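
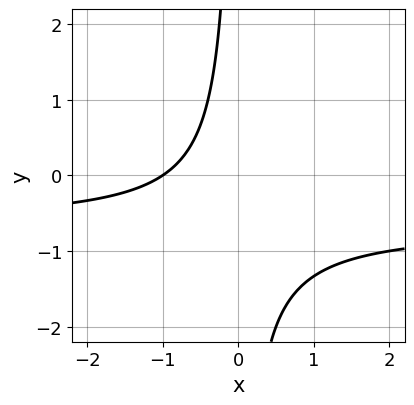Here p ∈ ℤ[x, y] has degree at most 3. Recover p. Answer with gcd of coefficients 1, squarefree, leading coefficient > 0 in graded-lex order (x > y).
First, degree: no degree-1 curve has this shape, so deg p = 2.
Next, reading off the gridlines: one x-axis crossing is at x = -1; no y-intercept at any integer in the box.
Finally, putting this together gives p.

3*x*y + 2*x + 2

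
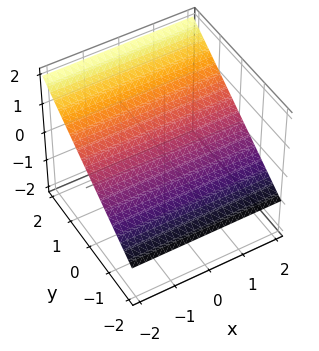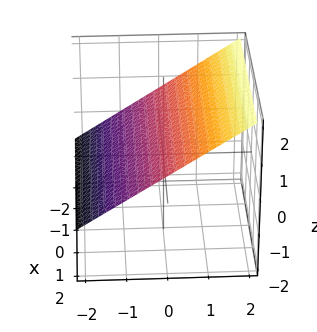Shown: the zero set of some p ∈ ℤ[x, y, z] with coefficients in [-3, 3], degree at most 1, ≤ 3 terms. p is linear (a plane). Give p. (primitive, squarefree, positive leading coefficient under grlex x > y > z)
(a) Degree: every cross-section is a straight line — this is a plane, so deg p = 1.
(b) Observable constraints: it crosses the y-axis at the gridline y = -1; the surface avoids every integer x-axis point in the box.
(c) Assembling these constraints gives the stated polynomial.

2*y - 3*z + 2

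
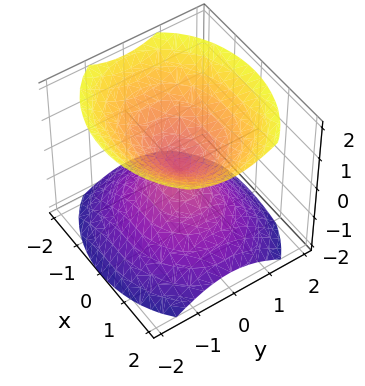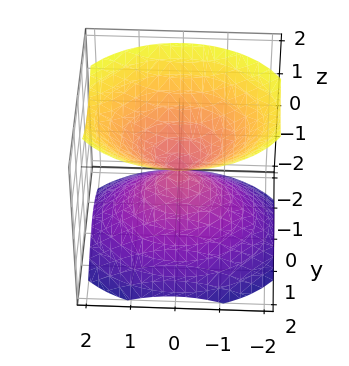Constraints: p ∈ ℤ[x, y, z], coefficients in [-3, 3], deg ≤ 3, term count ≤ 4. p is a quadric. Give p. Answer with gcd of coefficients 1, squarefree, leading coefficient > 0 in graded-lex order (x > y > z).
2*x^2 + 3*y^2 - 3*z^2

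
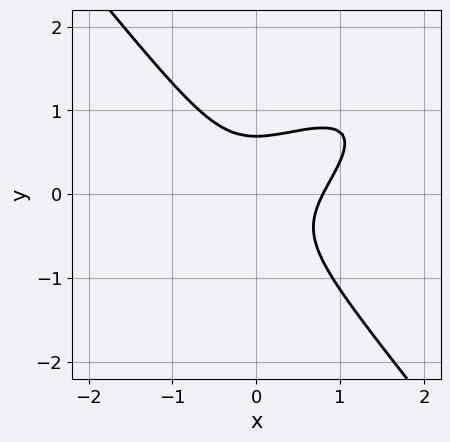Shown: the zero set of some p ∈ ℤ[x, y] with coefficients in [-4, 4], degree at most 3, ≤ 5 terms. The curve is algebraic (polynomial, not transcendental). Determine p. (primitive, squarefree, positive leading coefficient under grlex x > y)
2*x^3 - 3*x^2*y + 3*y^3 - 1

The degree is 3 — a generic line meets the curve in up to 3 points.
Solving for integer coefficients yields p as stated.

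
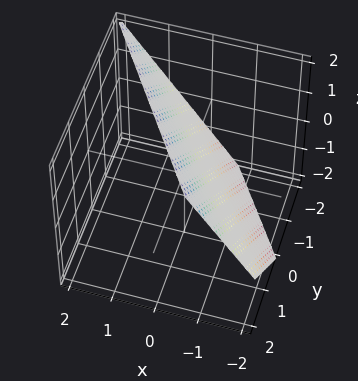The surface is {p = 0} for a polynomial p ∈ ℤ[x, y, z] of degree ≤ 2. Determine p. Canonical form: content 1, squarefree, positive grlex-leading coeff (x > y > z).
3*x + 2*y - 2*z + 2

1. Degree: every cross-section is a straight line — this is a plane, so deg p = 1.
2. From the visible intercepts: one z-axis crossing is at z = 1; it meets the y-axis at y = -1 (among the integer gridlines).
3. Assembling these constraints gives the stated polynomial.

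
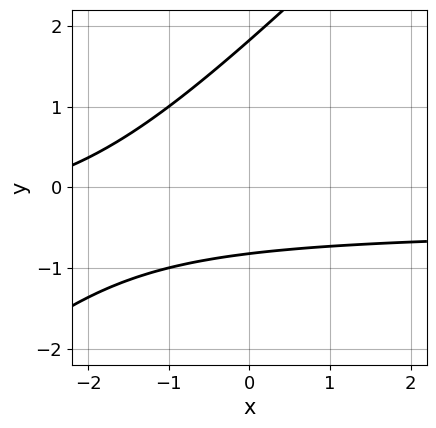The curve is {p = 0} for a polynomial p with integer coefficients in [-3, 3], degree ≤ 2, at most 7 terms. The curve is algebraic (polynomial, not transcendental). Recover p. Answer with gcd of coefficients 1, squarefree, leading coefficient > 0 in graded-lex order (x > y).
1. deg p = 2. A generic line meets the curve in up to 2 points.
2. From the visible intercepts: no x-intercept at any integer in the box.
3. Fitting integer coefficients to these (and the overall shape) gives p.

2*x*y - 2*y^2 + x + 2*y + 3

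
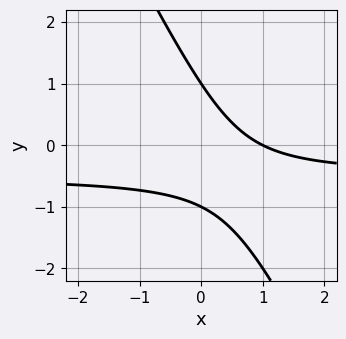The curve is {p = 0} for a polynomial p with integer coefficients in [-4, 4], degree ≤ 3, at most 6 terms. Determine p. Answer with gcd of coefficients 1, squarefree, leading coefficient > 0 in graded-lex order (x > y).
2*x*y + y^2 + x - 1

First, degree: a generic line meets the curve in up to 2 points, so deg p = 2.
Then, from the visible intercepts: among the integer gridlines, it crosses the y-axis at y ∈ {-1, 1}; one x-axis crossing is at x = 1.
Finally, fitting integer coefficients to these (and the overall shape) gives p.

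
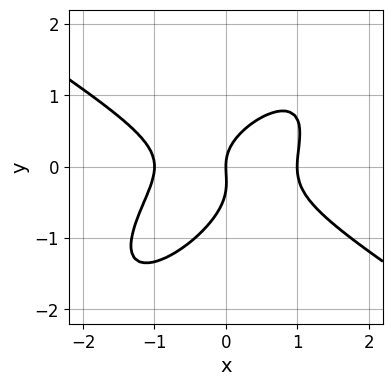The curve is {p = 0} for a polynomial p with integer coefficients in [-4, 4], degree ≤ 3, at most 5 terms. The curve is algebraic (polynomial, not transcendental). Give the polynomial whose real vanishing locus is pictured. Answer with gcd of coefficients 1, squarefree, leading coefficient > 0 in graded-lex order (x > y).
2*x^3 - 3*x*y^2 + 3*y^3 + y^2 - 2*x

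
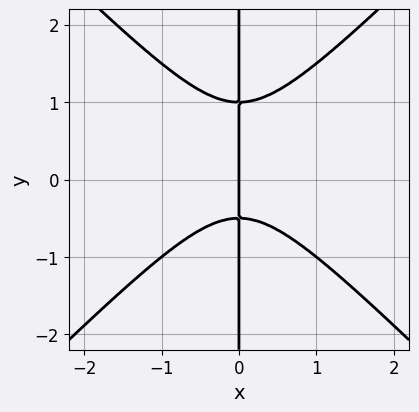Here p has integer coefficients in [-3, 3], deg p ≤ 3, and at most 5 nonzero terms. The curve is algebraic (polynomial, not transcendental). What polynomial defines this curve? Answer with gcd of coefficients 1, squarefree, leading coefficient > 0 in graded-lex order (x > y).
1. The degree is 3 — the shape is more complex than any degree-2 curve.
2. Checking where it meets the axes: it crosses the x-axis at the gridline x = 0; every point of the y-axis in the box is on the curve.
3. Putting this together gives p.

2*x^3 - 2*x*y^2 + x*y + x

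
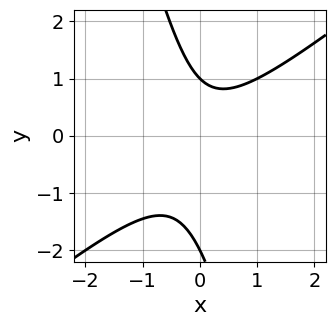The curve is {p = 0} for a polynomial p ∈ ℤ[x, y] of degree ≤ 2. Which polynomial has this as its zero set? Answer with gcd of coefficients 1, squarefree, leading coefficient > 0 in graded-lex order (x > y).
3*x^2 - 3*x*y - y^2 - y + 2

The degree is 2 — a generic line meets the curve in up to 2 points.
From the visible intercepts: the y-axis gridline crossings are at y ∈ {-2, 1}; the curve avoids every integer x-axis point in the box.
These observations pin down the coefficients.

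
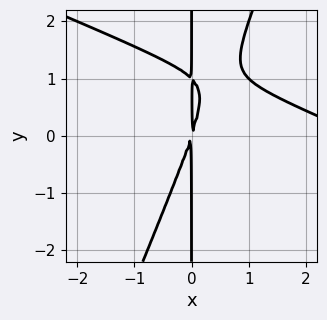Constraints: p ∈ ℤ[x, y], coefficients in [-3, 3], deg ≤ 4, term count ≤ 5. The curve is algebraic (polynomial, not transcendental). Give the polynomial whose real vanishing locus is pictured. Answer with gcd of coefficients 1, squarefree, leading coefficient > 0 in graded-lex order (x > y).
x^3 + 2*x^2*y - x*y^2 - 3*x^2 + x*y

1. Degree: a generic line meets the curve in up to 3 points, so deg p = 3.
2. From the axis intercepts and sections: the visible y-axis segment lies entirely on the curve.
3. Together with the visible shape, these determine p as stated.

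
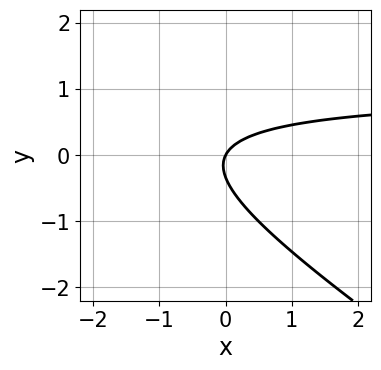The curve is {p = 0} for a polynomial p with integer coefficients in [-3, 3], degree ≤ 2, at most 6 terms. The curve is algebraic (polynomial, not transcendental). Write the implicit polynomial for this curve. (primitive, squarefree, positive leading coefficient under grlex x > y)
2*x*y + 3*y^2 - 2*x + y

Degree: a generic line meets the curve in up to 2 points, so deg p = 2.
Reading off the gridlines: it crosses the y-axis at the gridline y = 0; it crosses the x-axis at the gridline x = 0.
Solving for integer coefficients yields p as stated.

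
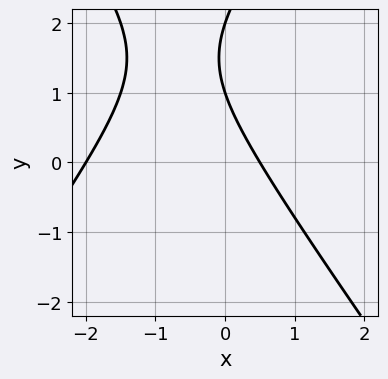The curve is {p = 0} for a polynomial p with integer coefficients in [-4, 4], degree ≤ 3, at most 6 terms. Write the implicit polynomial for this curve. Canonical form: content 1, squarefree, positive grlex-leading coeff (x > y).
2*x^2 - y^2 + 3*x + 3*y - 2

1. The degree is 2 — a generic line meets the curve in up to 2 points.
2. Reading off the gridlines: among the integer gridlines, it crosses the y-axis at y ∈ {1, 2}; one x-axis crossing is at x = -2.
3. These observations pin down the coefficients.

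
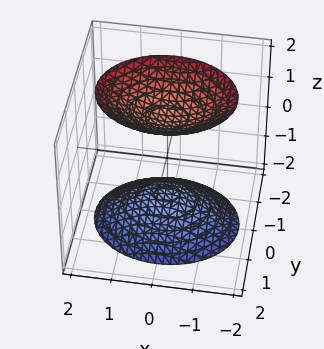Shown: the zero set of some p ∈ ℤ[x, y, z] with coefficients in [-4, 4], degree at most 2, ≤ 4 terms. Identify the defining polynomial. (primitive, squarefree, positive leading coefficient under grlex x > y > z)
2*x^2 + 3*y^2 - 2*z^2 + 3

The picture has 2 separate pieces. Treating them together as one polynomial.
The degree is 2 — two separate bowl-shaped sheets opening away from each other; a quadric.
Symmetries: mirror symmetry z ↦ −z ⇒ only even powers of z; mirror symmetry y ↦ −y ⇒ only even powers of y; the x ↦ −x reflection is a symmetry, so x appears only in even powers.
From the visible intercepts: it misses every integer gridline on the y-axis; no x-intercept at any integer in the box.
Fitting integer coefficients to these (and the overall shape) gives p.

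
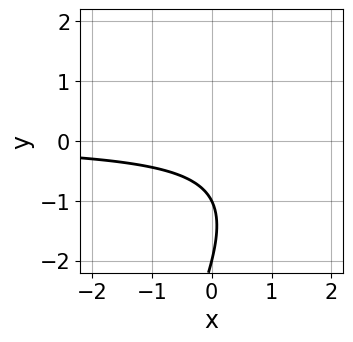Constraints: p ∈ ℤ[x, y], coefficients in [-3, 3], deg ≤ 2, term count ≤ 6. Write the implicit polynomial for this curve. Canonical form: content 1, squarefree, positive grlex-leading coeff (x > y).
2*x*y - y^2 - 3*y - 2

Degree: a generic line meets the curve in up to 2 points, so deg p = 2.
From the axis intercepts and sections: the curve avoids every integer x-axis point in the box; the y-axis gridline crossings are at y ∈ {-2, -1}.
Matching integer coefficients to the picture gives p.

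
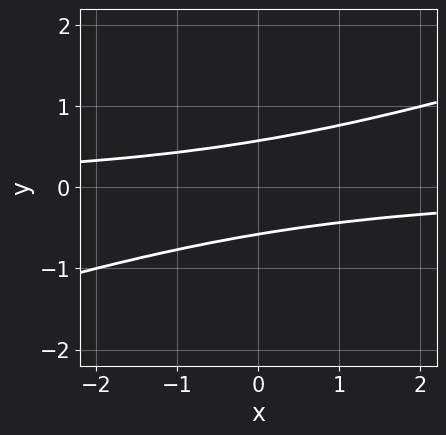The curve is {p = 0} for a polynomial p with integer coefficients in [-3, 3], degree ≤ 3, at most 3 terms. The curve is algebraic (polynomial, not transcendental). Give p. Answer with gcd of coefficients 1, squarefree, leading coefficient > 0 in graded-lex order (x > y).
1. deg p = 2. The shape is more complex than any degree-1 curve.
2. Reading off the gridlines: it misses every integer gridline on the x-axis.
3. Assembling these constraints gives the stated polynomial.

x*y - 3*y^2 + 1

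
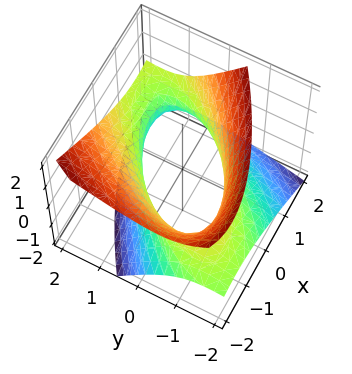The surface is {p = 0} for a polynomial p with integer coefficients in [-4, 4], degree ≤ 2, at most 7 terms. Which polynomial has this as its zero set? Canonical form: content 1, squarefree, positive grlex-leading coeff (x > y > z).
2*x^2 - 3*x*y + 2*y^2 - 3*y*z - 3*z^2 - 3

1. deg p = 2. A generic line meets the surface in up to 2 points.
2. From the visible intercepts: the surface avoids every integer z-axis point in the box.
3. Together with the visible shape, these determine p as stated.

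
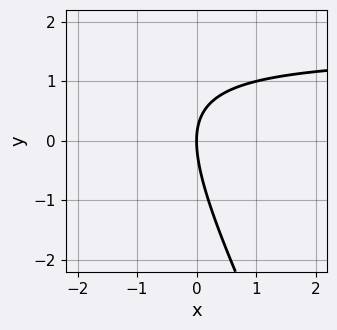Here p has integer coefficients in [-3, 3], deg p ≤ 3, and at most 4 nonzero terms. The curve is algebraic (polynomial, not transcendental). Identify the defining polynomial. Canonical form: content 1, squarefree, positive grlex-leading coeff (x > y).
2*x*y + y^2 - 3*x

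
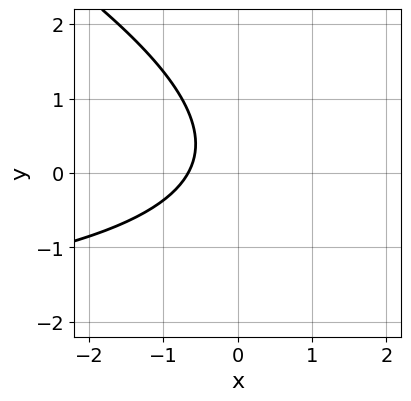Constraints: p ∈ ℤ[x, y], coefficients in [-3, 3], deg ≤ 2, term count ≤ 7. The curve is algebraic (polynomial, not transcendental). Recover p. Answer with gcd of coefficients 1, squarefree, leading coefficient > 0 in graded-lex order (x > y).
x*y + 2*y^2 + 3*x - y + 2

First, the degree is 2 — no degree-1 curve has this shape.
Then, reading off the gridlines: the curve avoids every integer y-axis point in the box.
Finally, together with the visible shape, these determine p as stated.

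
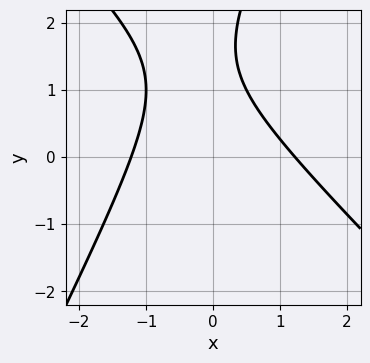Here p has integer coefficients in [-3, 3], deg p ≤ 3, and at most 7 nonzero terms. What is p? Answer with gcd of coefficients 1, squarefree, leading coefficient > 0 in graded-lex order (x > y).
2*x^2 + x*y - y^2 + 3*y - 3

(a) Degree: the shape is more complex than any degree-1 curve, so deg p = 2.
(b) Observable constraints: no y-intercept at any integer in the box.
(c) Assembling these constraints gives the stated polynomial.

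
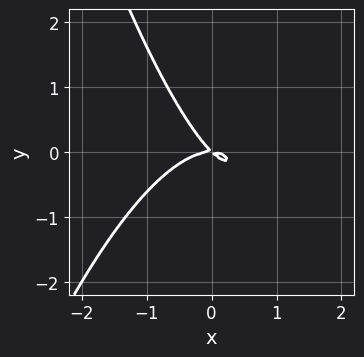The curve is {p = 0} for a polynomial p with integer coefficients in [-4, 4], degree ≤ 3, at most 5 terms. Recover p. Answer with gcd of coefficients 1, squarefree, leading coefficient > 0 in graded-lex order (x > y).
deg p = 3.
From the visible intercepts: it meets the x-axis at x = 0 (among the integer gridlines); it crosses the y-axis at the gridline y = 0.
Matching integer coefficients to the picture gives p.

x^3 + x*y + y^2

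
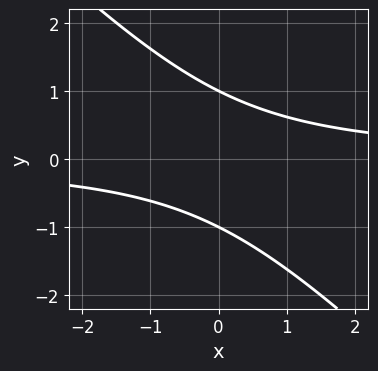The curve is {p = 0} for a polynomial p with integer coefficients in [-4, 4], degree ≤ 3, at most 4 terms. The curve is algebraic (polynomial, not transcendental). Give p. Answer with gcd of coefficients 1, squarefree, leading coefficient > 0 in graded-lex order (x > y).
First, deg p = 2. The shape is more complex than any degree-1 curve.
Then, from the axis intercepts and sections: among the integer gridlines, it crosses the y-axis at y ∈ {-1, 1}; it misses every integer gridline on the x-axis.
Finally, together with the visible shape, these determine p as stated.

x*y + y^2 - 1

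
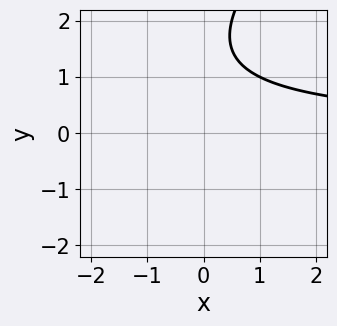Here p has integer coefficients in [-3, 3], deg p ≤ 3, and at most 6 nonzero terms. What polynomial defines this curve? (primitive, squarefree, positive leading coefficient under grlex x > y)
x*y - y^2 + 3*y - 3

First, degree: no degree-1 curve has this shape, so deg p = 2.
Next, against the integer gridlines: no y-intercept at any integer in the box; the curve avoids every integer x-axis point in the box.
Finally, matching integer coefficients to the picture gives p.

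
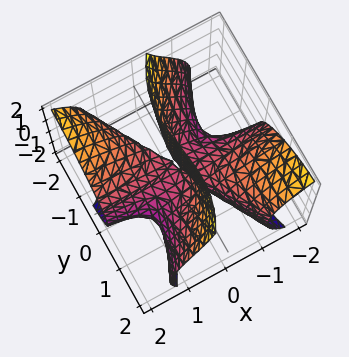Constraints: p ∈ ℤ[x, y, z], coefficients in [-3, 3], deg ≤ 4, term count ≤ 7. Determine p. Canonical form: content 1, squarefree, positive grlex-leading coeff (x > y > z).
3*x^2*y + 2*x*z^2 - y^3 + 3*x*z + y*z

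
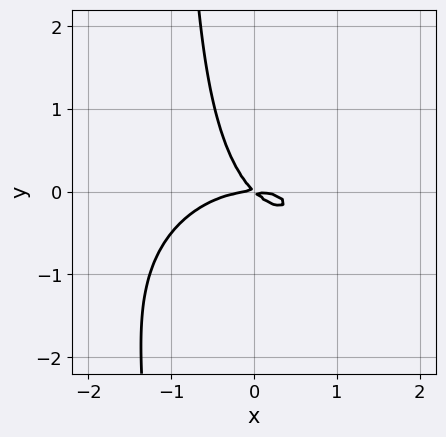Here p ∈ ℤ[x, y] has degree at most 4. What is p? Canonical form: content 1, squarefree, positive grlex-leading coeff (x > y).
deg p = 3. A generic line meets the curve in up to 3 points.
Checking where it meets the axes: it crosses the y-axis at the gridline y = 0; one x-axis crossing is at x = 0.
Putting this together gives p.

x^3 + 2*x*y^2 + 2*x*y + 2*y^2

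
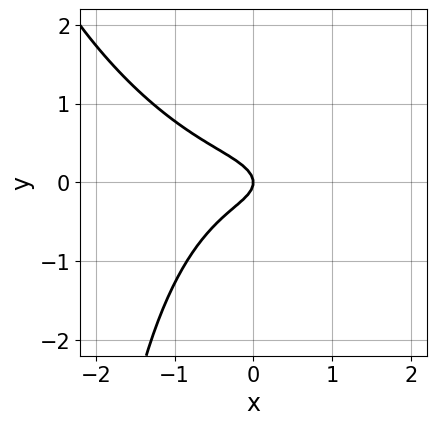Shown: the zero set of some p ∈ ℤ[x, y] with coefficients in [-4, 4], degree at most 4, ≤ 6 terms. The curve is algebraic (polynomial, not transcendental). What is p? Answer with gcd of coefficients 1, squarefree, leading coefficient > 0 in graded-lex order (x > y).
x^3 + x^2*y + x*y^2 + 3*y^2 + x

First, the degree is 3 — no degree-2 curve has this shape.
Next, observable constraints: it crosses the x-axis at the gridline x = 0; it crosses the y-axis at the gridline y = 0.
Finally, together with the visible shape, these determine p as stated.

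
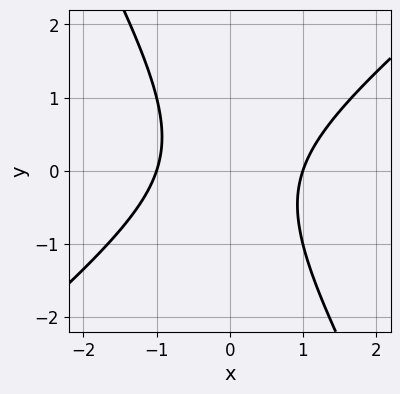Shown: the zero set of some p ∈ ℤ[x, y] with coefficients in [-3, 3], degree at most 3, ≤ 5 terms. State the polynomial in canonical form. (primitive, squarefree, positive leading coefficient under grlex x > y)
3*x^2 - 2*x*y - 2*y^2 - 3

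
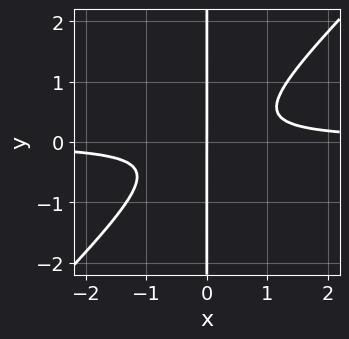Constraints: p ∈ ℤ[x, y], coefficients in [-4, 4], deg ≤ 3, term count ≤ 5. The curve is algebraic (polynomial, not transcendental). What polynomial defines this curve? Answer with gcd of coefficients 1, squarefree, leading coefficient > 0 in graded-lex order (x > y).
3*x^2*y - 3*x*y^2 - x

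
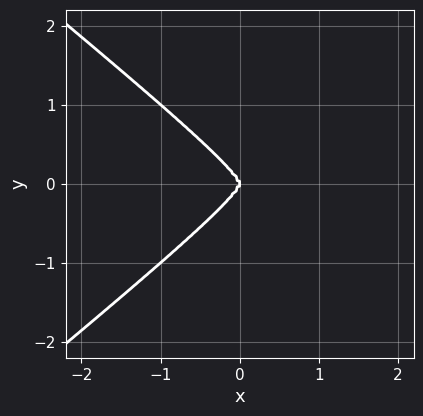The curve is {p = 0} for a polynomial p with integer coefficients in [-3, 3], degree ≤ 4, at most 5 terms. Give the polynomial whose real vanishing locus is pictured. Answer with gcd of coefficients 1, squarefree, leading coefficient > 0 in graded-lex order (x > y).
2*x^2*y^2 - 3*y^4 - x^3

First, the degree is 4 — no degree-3 curve has this shape.
Next, symmetries: the y ↦ −y reflection is a symmetry, so y appears only in even powers.
Next, from the axis intercepts and sections: it meets the x-axis at x = 0 (among the integer gridlines); it crosses the y-axis at the gridline y = 0.
Finally, putting this together gives p.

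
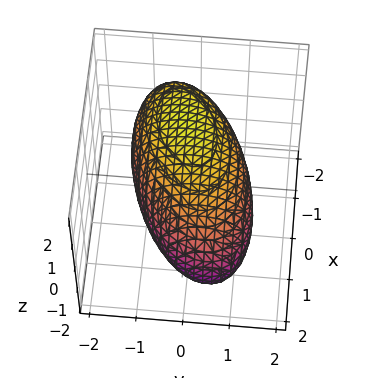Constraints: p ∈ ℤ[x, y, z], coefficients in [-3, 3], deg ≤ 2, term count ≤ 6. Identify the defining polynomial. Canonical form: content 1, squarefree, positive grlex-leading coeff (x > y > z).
x^2 - x*y + x*z + 2*y^2 + 2*z^2 - 3

First, the degree is 2 — no degree-1 surface has this shape.
Finally, putting this together gives p.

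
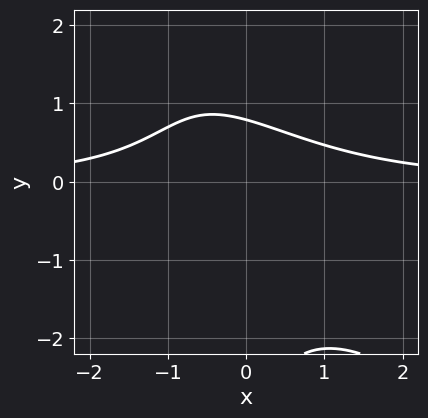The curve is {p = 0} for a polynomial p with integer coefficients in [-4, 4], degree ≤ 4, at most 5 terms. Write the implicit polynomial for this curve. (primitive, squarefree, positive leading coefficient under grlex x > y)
(a) deg p = 3. No degree-2 curve has this shape.
(b) Observable constraints: it misses every integer gridline on the x-axis.
(c) Solving for integer coefficients yields p as stated.

2*x^2*y + 2*x*y^2 + y^2 + 3*y - 3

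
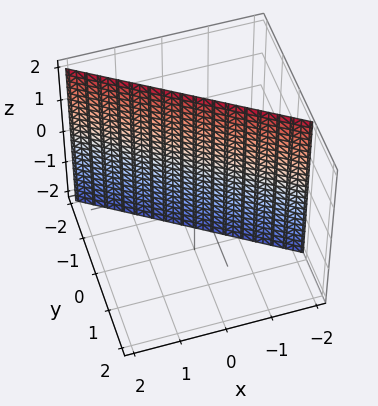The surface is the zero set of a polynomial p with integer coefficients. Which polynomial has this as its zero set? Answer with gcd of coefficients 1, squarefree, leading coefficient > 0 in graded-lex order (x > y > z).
2*x + 3*y + 2

(a) Degree: the surface is flat (a plane), so deg p = 1.
(b) Checking where it meets the axes: it meets the x-axis at x = -1 (among the integer gridlines); the surface avoids every integer z-axis point in the box.
(c) Fitting integer coefficients to these (and the overall shape) gives p.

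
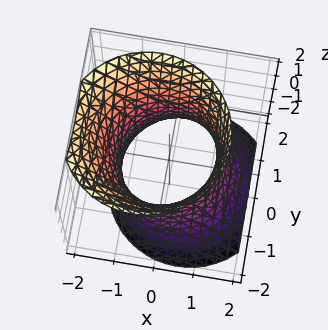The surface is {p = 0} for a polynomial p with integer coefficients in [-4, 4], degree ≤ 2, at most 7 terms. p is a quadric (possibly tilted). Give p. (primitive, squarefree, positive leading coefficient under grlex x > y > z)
2*x^2 + x*z + 2*y^2 - z^2 - 3

First, degree: no degree-1 surface has this shape, so deg p = 2.
Next, observable constraints: it misses every integer gridline on the z-axis.
Finally, matching integer coefficients to the picture gives p.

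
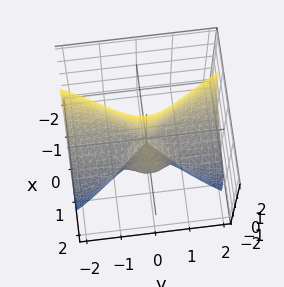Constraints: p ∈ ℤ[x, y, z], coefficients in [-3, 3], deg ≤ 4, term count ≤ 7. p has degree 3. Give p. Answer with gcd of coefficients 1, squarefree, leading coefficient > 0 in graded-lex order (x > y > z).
3*x^3 + 2*x*y^2 + 3*x*z^2 + 3*y^2*z - 3*x^2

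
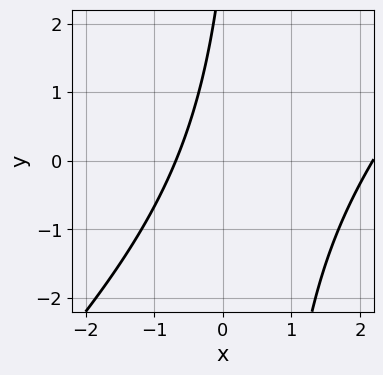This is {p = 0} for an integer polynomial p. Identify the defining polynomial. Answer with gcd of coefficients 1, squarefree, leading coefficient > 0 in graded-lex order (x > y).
First, the degree is 2 — the shape is more complex than any degree-1 curve.
Then, reading off the gridlines: no y-intercept at any integer in the box.
Finally, putting this together gives p.

2*x^2 - 2*x*y - 3*x + y - 3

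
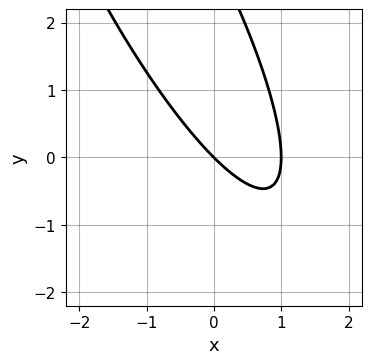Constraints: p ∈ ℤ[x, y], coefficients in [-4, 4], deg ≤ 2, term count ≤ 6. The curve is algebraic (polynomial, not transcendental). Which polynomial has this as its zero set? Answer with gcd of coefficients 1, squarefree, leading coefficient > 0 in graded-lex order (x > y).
First, degree: the shape is more complex than any degree-1 curve, so deg p = 2.
Then, from the axis intercepts and sections: it meets the y-axis at y = 0 (among the integer gridlines); the x-axis gridline crossings are at x ∈ {0, 1}.
Finally, fitting integer coefficients to these (and the overall shape) gives p.

3*x^2 + 3*x*y + y^2 - 3*x - 3*y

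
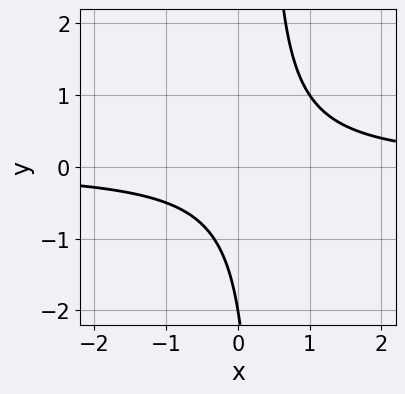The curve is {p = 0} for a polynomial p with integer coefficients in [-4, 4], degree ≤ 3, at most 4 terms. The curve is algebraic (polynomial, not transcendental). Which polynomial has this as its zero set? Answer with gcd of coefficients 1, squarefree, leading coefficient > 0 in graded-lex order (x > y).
(a) deg p = 2. No degree-1 curve has this shape.
(b) Against the integer gridlines: one y-axis crossing is at y = -2; no x-intercept at any integer in the box.
(c) Putting this together gives p.

3*x*y - y - 2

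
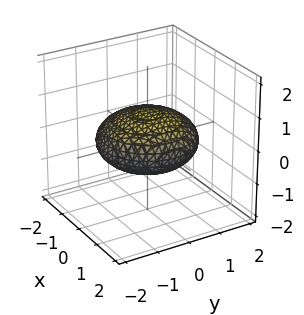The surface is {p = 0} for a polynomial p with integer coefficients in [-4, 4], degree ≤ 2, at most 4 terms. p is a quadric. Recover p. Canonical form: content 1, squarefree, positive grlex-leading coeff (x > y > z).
(a) Degree: bounded and convex; a quadric, so deg p = 2.
(b) Symmetries: it's symmetric under z → −z, forcing even powers of z; the surface is invariant under rotation about z: p = q(x² + y², z).
(c) From the axis intercepts and sections: a circular section at z = 0 has radius between 1 and 2.
(d) These observations pin down the coefficients.

x^2 + y^2 + 3*z^2 - 2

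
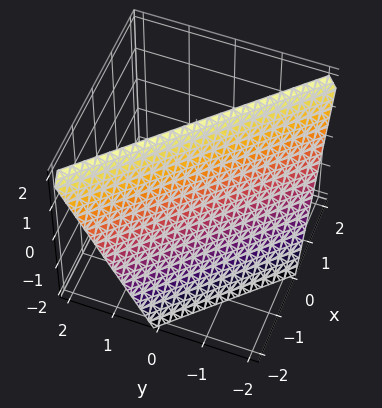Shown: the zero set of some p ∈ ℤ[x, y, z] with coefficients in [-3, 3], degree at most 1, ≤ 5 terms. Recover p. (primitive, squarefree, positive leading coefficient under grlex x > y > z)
First, the degree is 1 — the surface is flat (a plane).
Next, reading off the gridlines: it meets the x-axis at x = -1 (among the integer gridlines); it crosses the y-axis at the gridline y = -1; one z-axis crossing is at z = 2.
Finally, these observations pin down the coefficients.

2*x + 2*y - z + 2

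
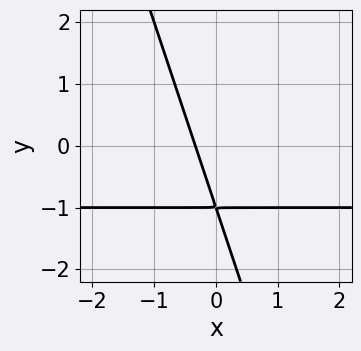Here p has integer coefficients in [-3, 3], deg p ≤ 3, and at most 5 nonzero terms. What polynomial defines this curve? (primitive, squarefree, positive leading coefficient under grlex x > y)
3*x*y + y^2 + 3*x + 2*y + 1

First, the degree is 2 — the shape is more complex than any degree-1 curve.
Finally, putting this together gives p.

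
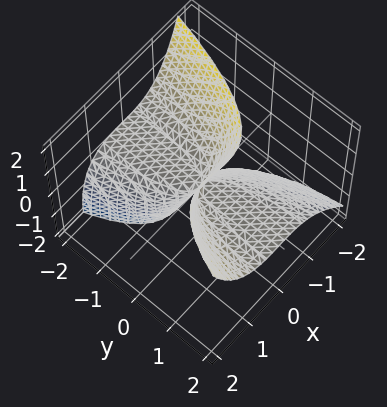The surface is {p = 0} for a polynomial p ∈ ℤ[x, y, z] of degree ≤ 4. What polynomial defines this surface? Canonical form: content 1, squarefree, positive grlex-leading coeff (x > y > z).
1. Degree: no degree-2 surface has this shape, so deg p = 3.
2. From the axis intercepts and sections: the visible y-axis segment lies entirely on the surface; it meets the z-axis at z = 0 (among the integer gridlines); it meets the x-axis at x = 0 (among the integer gridlines).
3. The integer polynomial consistent with all of this is the stated p.

2*x^3 - x^2*z - 3*y*z + z^2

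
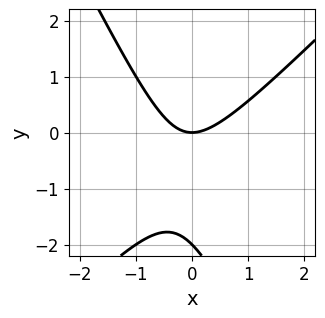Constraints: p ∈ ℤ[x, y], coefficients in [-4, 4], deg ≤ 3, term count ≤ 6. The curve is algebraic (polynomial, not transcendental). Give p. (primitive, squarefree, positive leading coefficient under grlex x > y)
2*x^2 - x*y - y^2 - 2*y

First, the degree is 2 — a generic line meets the curve in up to 2 points.
Then, from the visible intercepts: the y-axis gridline crossings are at y ∈ {-2, 0}; it meets the x-axis at x = 0 (among the integer gridlines).
Finally, solving for integer coefficients yields p as stated.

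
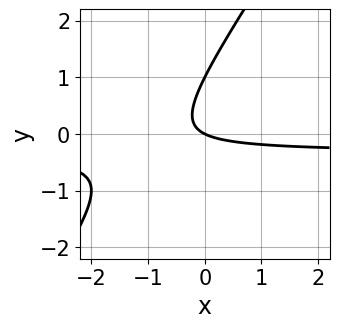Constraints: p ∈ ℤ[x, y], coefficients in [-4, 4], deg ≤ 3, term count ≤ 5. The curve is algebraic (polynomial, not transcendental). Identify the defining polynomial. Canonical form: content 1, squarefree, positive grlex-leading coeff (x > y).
3*x*y - 2*y^2 + x + 2*y

First, degree: the shape is more complex than any degree-1 curve, so deg p = 2.
Next, reading off the gridlines: among the integer gridlines, it crosses the y-axis at y ∈ {0, 1}; one x-axis crossing is at x = 0.
Finally, assembling these constraints gives the stated polynomial.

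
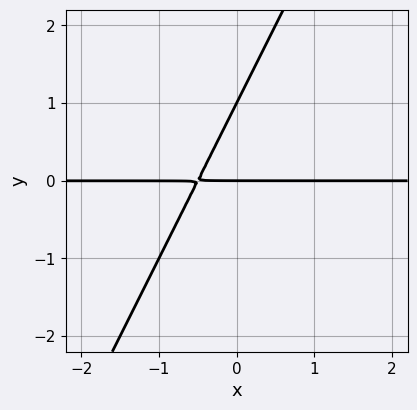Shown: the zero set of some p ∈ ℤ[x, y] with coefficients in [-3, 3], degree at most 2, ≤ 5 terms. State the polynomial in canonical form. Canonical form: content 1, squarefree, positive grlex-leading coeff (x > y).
2*x*y - y^2 + y

(a) The degree is 2 — the shape is more complex than any degree-1 curve.
(b) Checking where it meets the axes: the y-axis gridline crossings are at y ∈ {0, 1}; every point of the x-axis in the box is on the curve.
(c) Assembling these constraints gives the stated polynomial.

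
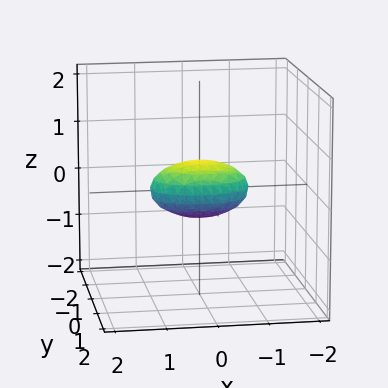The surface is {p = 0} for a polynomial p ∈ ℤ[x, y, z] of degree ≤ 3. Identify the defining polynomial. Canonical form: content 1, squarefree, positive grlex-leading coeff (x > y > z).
x^2 + 2*y^2 + 3*z^2 - 1

1. The degree is 2 — bounded and convex; a quadric.
2. Symmetries: mirror symmetry z ↦ −z ⇒ only even powers of z; the y ↦ −y reflection is a symmetry, so y appears only in even powers; it's symmetric under x → −x, forcing even powers of x.
3. Against the integer gridlines: the x-axis gridline crossings are at x ∈ {-1, 1}.
4. Matching integer coefficients to the picture gives p.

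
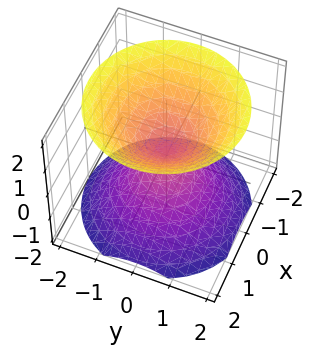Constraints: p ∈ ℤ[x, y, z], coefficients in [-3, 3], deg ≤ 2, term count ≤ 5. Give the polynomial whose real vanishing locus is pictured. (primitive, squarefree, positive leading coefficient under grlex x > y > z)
x^2 + y^2 - z^2

First, the picture has 2 separate pieces. They look like related sheets of one shape, so recover p as a whole.
Then, deg p = 2. A double cone through the origin; a quadric.
Next, symmetries: it's symmetric under z → −z, forcing even powers of z; rotational symmetry about the z-axis ⇒ p depends on x, y only through x² + y².
Then, against the integer gridlines: it meets the z-axis at z = 0 (among the integer gridlines); one x-axis crossing is at x = 0; a circular section at z = -1 has radius exactly 1; it meets the y-axis at y = 0 (among the integer gridlines).
Finally, solving for integer coefficients yields p as stated.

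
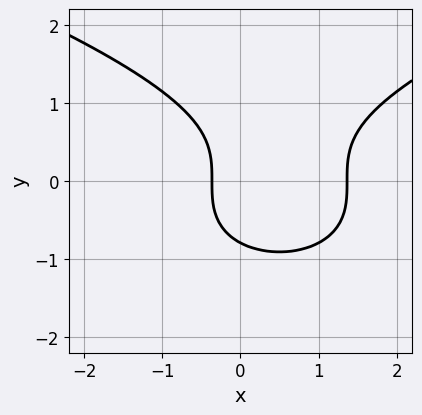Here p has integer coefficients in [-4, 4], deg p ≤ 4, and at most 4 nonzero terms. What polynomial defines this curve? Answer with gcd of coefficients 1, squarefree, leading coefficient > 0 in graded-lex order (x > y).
2*y^3 - 2*x^2 + 2*x + 1

The degree is 3 — no degree-2 curve has this shape.
Matching integer coefficients to the picture gives p.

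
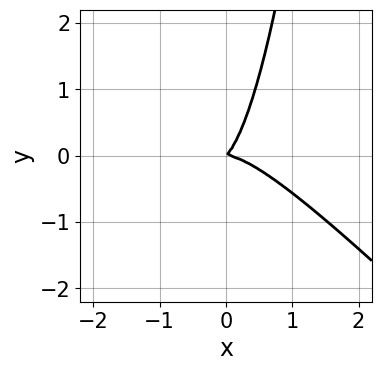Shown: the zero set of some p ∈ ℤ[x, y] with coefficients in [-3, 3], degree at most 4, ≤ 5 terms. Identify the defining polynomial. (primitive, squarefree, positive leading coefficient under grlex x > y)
2*x^3 + 2*x^2*y + x*y - y^2

First, the degree is 3 — the shape is more complex than any degree-2 curve.
Next, checking where it meets the axes: one y-axis crossing is at y = 0; it crosses the x-axis at the gridline x = 0.
Finally, putting this together gives p.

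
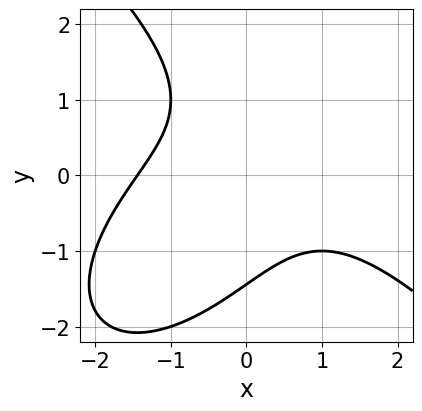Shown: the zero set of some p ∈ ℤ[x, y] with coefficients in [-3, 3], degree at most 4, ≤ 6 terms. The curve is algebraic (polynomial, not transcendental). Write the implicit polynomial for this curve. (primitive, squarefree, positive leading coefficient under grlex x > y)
1. The degree is 3 — no degree-2 curve has this shape.
2. The integer polynomial consistent with all of this is the stated p.

x^3 + y^3 + 3*x*y + 3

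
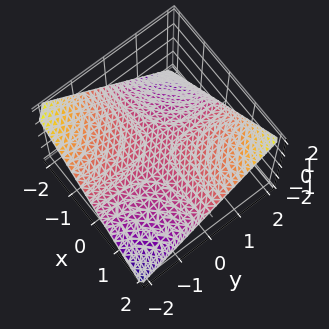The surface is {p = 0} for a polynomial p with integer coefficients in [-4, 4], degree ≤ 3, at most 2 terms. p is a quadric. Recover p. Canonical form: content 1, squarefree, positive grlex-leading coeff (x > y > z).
x*y - 2*z

First, deg p = 2.
Then, reading off the gridlines: it crosses the z-axis at the gridline z = 0; every point of the x-axis in the box is on the surface; every point of the y-axis in the box is on the surface.
Finally, these observations pin down the coefficients.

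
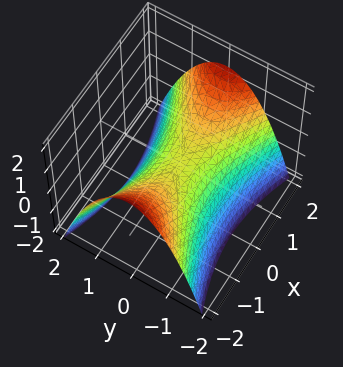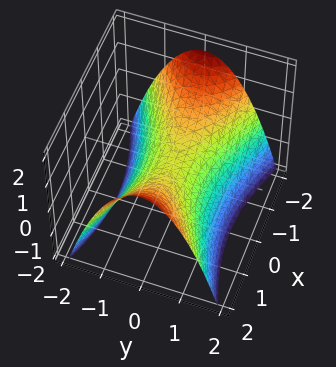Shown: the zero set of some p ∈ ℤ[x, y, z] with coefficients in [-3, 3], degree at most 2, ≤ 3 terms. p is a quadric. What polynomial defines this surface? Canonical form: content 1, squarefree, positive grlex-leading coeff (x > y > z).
1. The degree is 2 — a hyperbolic paraboloid; a quadric.
2. Symmetries: mirror symmetry x ↦ −x ⇒ only even powers of x; it's symmetric under y → −y, forcing even powers of y.
3. From the axis intercepts and sections: it crosses the x-axis at the gridline x = 0; it meets the y-axis at y = 0 (among the integer gridlines); it crosses the z-axis at the gridline z = 0.
4. The integer polynomial consistent with all of this is the stated p.

x^2 - 3*y^2 - 3*z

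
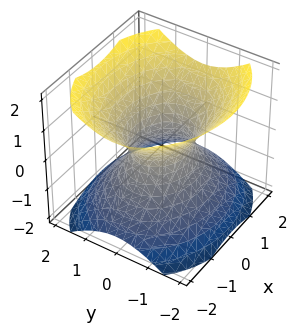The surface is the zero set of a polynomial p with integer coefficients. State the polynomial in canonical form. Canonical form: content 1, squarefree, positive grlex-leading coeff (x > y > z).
1. Degree: one connected sheet with a waist; a quadric, so deg p = 2.
2. Symmetries: it's symmetric under x → −x, forcing even powers of x; it's symmetric under z → −z, forcing even powers of z; it's symmetric under y → −y, forcing even powers of y.
3. From the visible intercepts: it misses every integer gridline on the z-axis; the x-axis gridline crossings are at x ∈ {-1, 1}.
4. These observations pin down the coefficients.

2*x^2 + 3*y^2 - 3*z^2 - 2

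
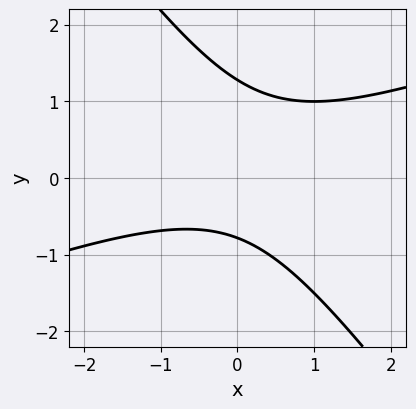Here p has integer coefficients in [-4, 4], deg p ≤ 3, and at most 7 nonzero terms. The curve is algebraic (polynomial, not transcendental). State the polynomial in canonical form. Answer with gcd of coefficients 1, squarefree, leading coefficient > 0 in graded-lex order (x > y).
1. The degree is 2 — no degree-1 curve has this shape.
2. Reading off the gridlines: no x-intercept at any integer in the box.
3. Assembling these constraints gives the stated polynomial.

x^2 - 2*x*y - 2*y^2 + y + 2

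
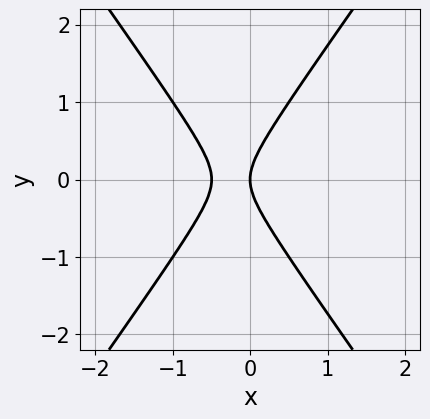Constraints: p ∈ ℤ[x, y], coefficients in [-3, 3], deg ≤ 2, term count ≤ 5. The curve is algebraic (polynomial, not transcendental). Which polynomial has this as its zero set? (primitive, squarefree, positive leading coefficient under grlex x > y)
2*x^2 - y^2 + x

The degree is 2 — a generic line meets the curve in up to 2 points.
Symmetries: the y ↦ −y reflection is a symmetry, so y appears only in even powers.
Observable constraints: one y-axis crossing is at y = 0; one x-axis crossing is at x = 0.
These observations pin down the coefficients.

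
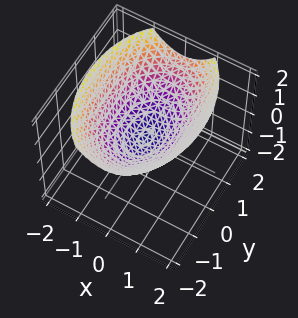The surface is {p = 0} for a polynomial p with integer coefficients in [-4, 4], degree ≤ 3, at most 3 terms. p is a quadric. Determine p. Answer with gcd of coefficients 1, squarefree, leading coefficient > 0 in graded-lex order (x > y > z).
2*x^2 + y^2 - 3*z

(a) The degree is 2 — a paraboloid; a quadric.
(b) Symmetries: it's symmetric under x → −x, forcing even powers of x; mirror symmetry y ↦ −y ⇒ only even powers of y.
(c) Observable constraints: one y-axis crossing is at y = 0; it crosses the z-axis at the gridline z = 0.
(d) Putting this together gives p.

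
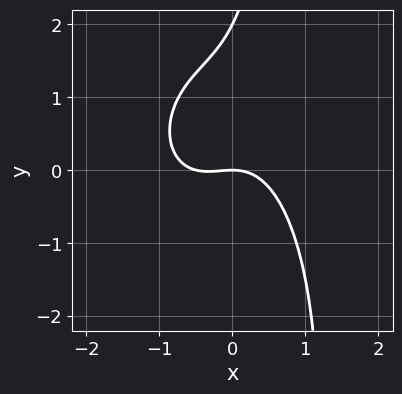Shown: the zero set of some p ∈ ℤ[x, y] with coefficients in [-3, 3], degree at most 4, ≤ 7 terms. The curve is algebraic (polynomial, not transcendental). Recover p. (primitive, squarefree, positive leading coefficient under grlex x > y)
First, degree: no degree-2 curve has this shape, so deg p = 3.
Then, observable constraints: one x-axis crossing is at x = 0; among the integer gridlines, it crosses the y-axis at y ∈ {0, 2}.
Finally, the integer polynomial consistent with all of this is the stated p.

2*x^3 + x*y^2 + x^2 - y^2 + 2*y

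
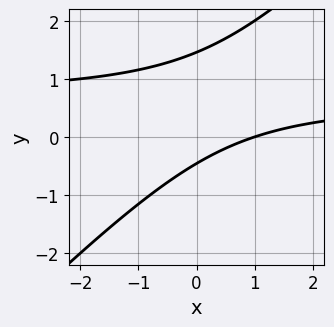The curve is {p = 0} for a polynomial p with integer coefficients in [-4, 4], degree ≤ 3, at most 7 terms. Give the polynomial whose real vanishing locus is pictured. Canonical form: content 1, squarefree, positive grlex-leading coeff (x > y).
3*x*y - 3*y^2 - 2*x + 3*y + 2

First, the degree is 2 — a generic line meets the curve in up to 2 points.
Next, observable constraints: it meets the x-axis at x = 1 (among the integer gridlines).
Finally, these observations pin down the coefficients.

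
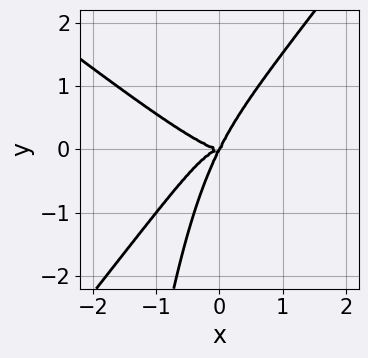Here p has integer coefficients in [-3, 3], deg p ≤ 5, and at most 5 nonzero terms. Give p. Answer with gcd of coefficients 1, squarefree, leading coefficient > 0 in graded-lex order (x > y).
2*x^4 + x^3*y - 2*x^2*y^2 + 2*x*y^2 - y^3

First, degree: the shape is more complex than any degree-3 curve, so deg p = 4.
Next, against the integer gridlines: one y-axis crossing is at y = 0; one x-axis crossing is at x = 0.
Finally, the integer polynomial consistent with all of this is the stated p.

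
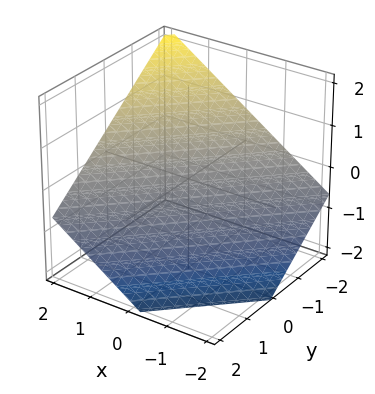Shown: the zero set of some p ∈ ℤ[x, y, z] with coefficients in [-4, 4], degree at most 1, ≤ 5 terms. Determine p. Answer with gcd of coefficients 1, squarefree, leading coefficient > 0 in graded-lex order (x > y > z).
2*x - 2*y - 3*z - 2

(a) deg p = 1. Every cross-section is a straight line — this is a plane.
(b) From the axis intercepts and sections: one x-axis crossing is at x = 1; one y-axis crossing is at y = -1.
(c) Together with the visible shape, these determine p as stated.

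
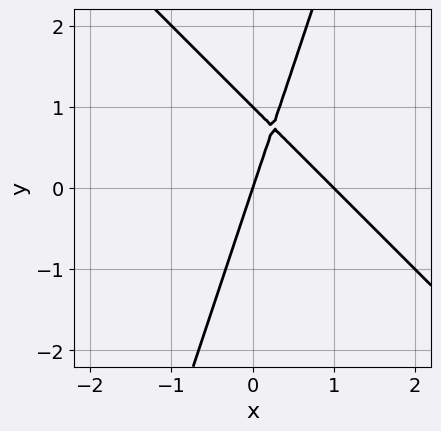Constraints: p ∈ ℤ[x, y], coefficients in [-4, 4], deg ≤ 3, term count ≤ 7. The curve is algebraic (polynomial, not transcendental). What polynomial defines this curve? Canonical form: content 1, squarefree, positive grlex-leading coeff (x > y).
3*x^2 + 2*x*y - y^2 - 3*x + y

(a) The degree is 2 — a generic line meets the curve in up to 2 points.
(b) Checking where it meets the axes: the y-axis gridline crossings are at y ∈ {0, 1}; the x-axis gridline crossings are at x ∈ {0, 1}.
(c) Together with the visible shape, these determine p as stated.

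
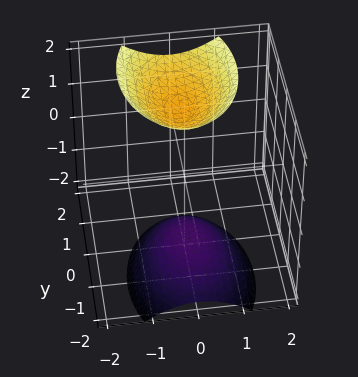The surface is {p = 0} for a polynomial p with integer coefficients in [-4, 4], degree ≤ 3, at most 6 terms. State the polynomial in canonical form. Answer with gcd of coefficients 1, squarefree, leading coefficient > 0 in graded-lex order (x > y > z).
2*x^2 + y^2 - y*z - z^2 + 2

1. The picture has 2 separate pieces.
2. Degree: a generic line meets the surface in up to 2 points, so deg p = 2.
3. From the axis intercepts and sections: no y-intercept at any integer in the box; it misses every integer gridline on the x-axis.
4. Putting this together gives p.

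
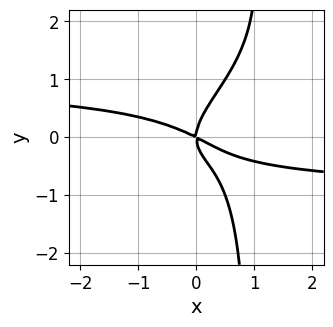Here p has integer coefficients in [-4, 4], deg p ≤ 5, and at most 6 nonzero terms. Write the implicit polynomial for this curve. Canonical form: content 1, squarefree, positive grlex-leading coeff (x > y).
1. Degree: the shape is more complex than any degree-3 curve, so deg p = 4.
2. Checking where it meets the axes: one x-axis crossing is at x = 0; one y-axis crossing is at y = 0.
3. Solving for integer coefficients yields p as stated.

x^2*y^2 - 2*x*y^3 + 2*y^3 - x^2 - 2*x*y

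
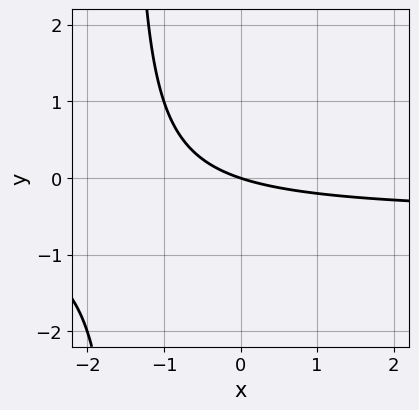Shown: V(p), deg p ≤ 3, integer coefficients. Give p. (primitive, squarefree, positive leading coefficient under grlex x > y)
1. The degree is 2 — a generic line meets the curve in up to 2 points.
2. From the visible intercepts: one y-axis crossing is at y = 0; one x-axis crossing is at x = 0.
3. Solving for integer coefficients yields p as stated.

2*x*y + x + 3*y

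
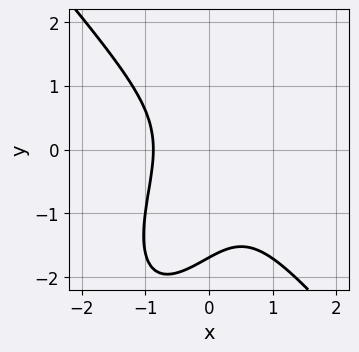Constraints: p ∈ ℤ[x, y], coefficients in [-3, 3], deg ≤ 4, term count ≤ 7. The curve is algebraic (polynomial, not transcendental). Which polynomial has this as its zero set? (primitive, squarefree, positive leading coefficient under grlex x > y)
3*x^3 - x*y^2 + y^3 + y^2 + 2

First, degree: a generic line meets the curve in up to 3 points, so deg p = 3.
Finally, solving for integer coefficients yields p as stated.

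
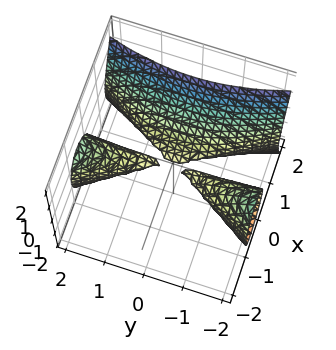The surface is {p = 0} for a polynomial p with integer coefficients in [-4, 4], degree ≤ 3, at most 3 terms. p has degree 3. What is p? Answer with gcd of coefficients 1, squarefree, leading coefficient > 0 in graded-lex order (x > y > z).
3*x^3 - x*y^2 - 2*z^2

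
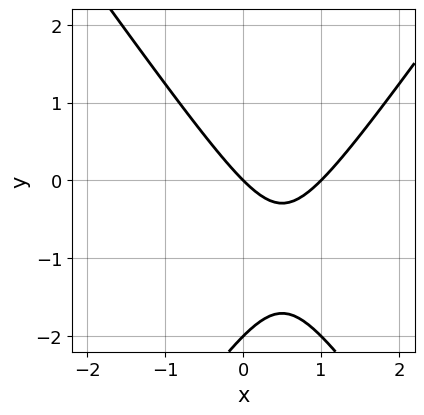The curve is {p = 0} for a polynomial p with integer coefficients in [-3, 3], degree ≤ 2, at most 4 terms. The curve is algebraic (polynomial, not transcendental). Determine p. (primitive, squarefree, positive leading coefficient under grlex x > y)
First, deg p = 2. A generic line meets the curve in up to 2 points.
Then, observable constraints: among the integer gridlines, it crosses the x-axis at x ∈ {0, 1}; the y-axis gridline crossings are at y ∈ {-2, 0}.
Finally, putting this together gives p.

2*x^2 - y^2 - 2*x - 2*y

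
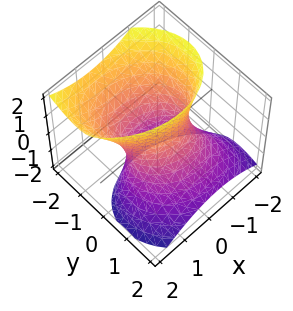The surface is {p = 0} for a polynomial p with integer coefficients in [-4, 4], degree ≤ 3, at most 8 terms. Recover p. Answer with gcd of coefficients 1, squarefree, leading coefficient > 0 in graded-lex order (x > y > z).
deg p = 2. A generic line meets the surface in up to 2 points.
Checking where it meets the axes: among the integer gridlines, it crosses the x-axis at x ∈ {-1, 1}; no z-intercept at any integer in the box.
Together with the visible shape, these determine p as stated.

2*x^2 + x*y + 3*y^2 + 3*y*z - z^2 - 2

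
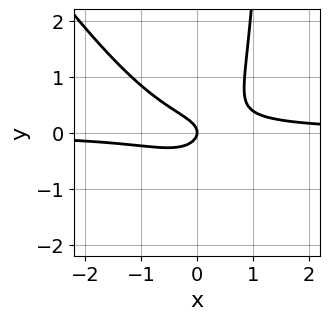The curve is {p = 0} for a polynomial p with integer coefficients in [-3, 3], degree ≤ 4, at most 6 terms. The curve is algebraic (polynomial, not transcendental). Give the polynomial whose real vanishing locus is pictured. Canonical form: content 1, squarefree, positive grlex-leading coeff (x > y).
3*x^2*y + 2*x*y^2 - 3*y^2 - x

1. The degree is 3 — a generic line meets the curve in up to 3 points.
2. Against the integer gridlines: it meets the y-axis at y = 0 (among the integer gridlines); it crosses the x-axis at the gridline x = 0.
3. The integer polynomial consistent with all of this is the stated p.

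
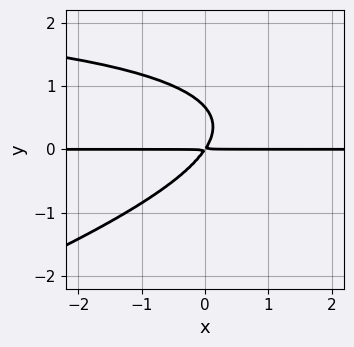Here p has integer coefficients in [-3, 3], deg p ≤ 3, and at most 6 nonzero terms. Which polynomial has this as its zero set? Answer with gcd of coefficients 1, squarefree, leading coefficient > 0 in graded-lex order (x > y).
x*y^2 - 3*y^3 - 3*x*y + 2*y^2

First, deg p = 3. The shape is more complex than any degree-2 curve.
Then, against the integer gridlines: every point of the x-axis in the box is on the curve.
Finally, the integer polynomial consistent with all of this is the stated p.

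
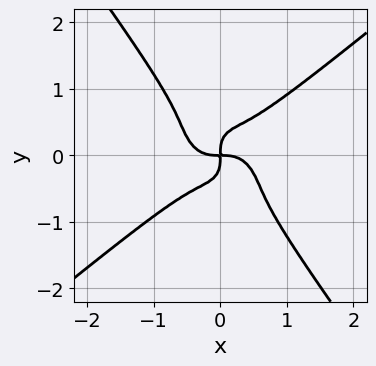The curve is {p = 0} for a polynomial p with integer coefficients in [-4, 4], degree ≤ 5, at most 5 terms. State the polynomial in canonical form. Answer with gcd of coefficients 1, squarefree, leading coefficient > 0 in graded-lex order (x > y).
(a) Degree: a generic line meets the curve in up to 4 points, so deg p = 4.
(b) Checking where it meets the axes: one x-axis crossing is at x = 0; it crosses the y-axis at the gridline y = 0.
(c) Fitting integer coefficients to these (and the overall shape) gives p.

2*x^4 - 2*x*y^3 - 2*y^4 + x*y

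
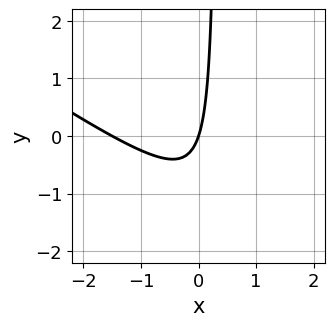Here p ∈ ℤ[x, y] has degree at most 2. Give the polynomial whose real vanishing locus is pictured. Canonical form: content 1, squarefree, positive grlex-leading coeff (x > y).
2*x^2 + 3*x*y + 3*x - y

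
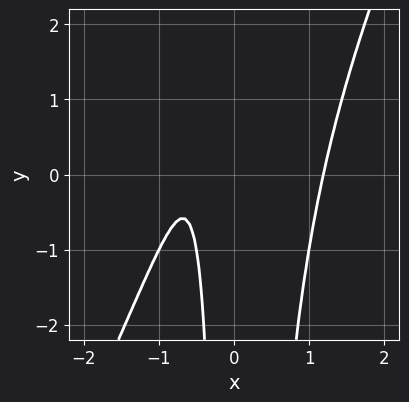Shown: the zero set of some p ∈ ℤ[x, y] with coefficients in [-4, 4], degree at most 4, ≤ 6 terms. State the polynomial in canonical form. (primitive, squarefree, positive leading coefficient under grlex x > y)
2*x^3 - x^2*y - 2*x - 1

deg p = 3.
Against the integer gridlines: the curve avoids every integer y-axis point in the box.
Putting this together gives p.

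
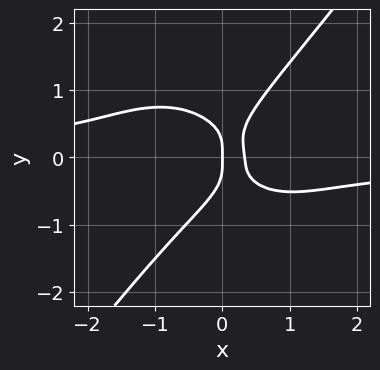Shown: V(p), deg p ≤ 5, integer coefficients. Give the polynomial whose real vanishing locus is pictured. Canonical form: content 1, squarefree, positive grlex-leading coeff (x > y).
(a) The degree is 4 — a generic line meets the curve in up to 4 points.
(b) From the axis intercepts and sections: it meets the x-axis at x = 0 (among the integer gridlines); one y-axis crossing is at y = 0.
(c) Matching integer coefficients to the picture gives p.

3*x^3*y + 2*x*y^3 - 3*y^4 + 3*x^2 - x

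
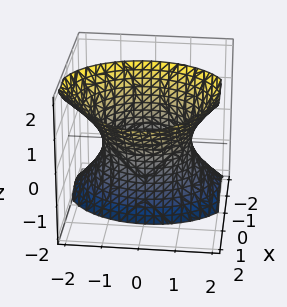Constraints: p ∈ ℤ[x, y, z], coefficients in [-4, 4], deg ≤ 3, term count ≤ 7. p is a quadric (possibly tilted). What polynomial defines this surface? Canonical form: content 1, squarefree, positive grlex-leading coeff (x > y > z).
3*x^2 - 3*x*z + 2*y^2 - z^2 - 3

First, degree: a generic line meets the surface in up to 2 points, so deg p = 2.
Then, from the visible intercepts: the surface avoids every integer z-axis point in the box; among the integer gridlines, it crosses the x-axis at x ∈ {-1, 1}.
Finally, matching integer coefficients to the picture gives p.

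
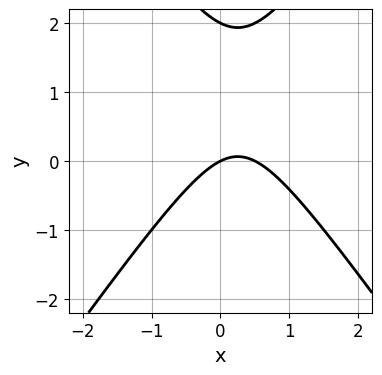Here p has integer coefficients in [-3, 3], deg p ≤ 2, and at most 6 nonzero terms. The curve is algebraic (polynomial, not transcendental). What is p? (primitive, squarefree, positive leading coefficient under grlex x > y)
The degree is 2 — the shape is more complex than any degree-1 curve.
From the axis intercepts and sections: one x-axis crossing is at x = 0; the y-axis gridline crossings are at y ∈ {0, 2}.
Putting this together gives p.

2*x^2 - y^2 - x + 2*y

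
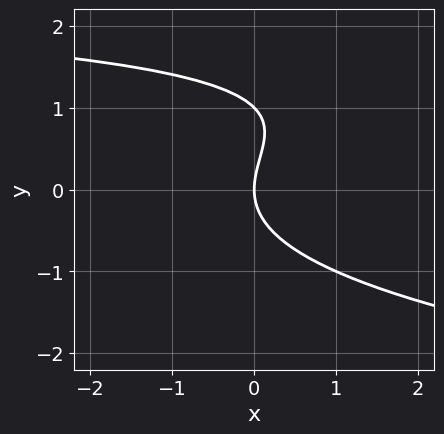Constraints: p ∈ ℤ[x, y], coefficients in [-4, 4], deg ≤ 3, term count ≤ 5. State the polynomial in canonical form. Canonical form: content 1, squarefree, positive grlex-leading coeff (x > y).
1. deg p = 3. A generic line meets the curve in up to 3 points.
2. Observable constraints: it crosses the x-axis at the gridline x = 0; among the integer gridlines, it crosses the y-axis at y ∈ {0, 1}.
3. Matching integer coefficients to the picture gives p.

2*y^3 - x*y - 2*y^2 + 3*x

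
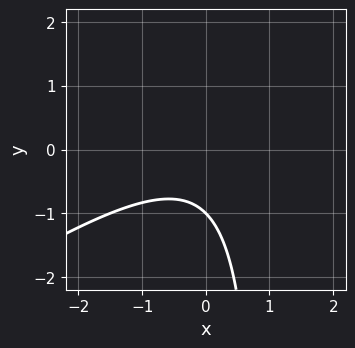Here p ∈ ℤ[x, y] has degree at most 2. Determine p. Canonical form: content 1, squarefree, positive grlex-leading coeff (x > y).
First, degree: the shape is more complex than any degree-1 curve, so deg p = 2.
Then, from the axis intercepts and sections: one y-axis crossing is at y = -1; no x-intercept at any integer in the box.
Finally, matching integer coefficients to the picture gives p.

2*x^2 - 3*x*y + 3*y + 3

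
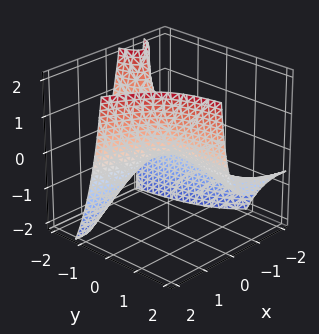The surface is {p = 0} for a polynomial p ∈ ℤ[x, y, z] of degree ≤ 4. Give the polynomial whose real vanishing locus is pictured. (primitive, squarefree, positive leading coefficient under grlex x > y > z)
x^3 + 2*x^2*y + x*y*z + 3*x*y - 2*z

(a) The degree is 3 — the shape is more complex than any degree-2 surface.
(b) Reading off the gridlines: it crosses the x-axis at the gridline x = 0; it crosses the z-axis at the gridline z = 0.
(c) Assembling these constraints gives the stated polynomial. Check: (0, 2, 0) on the y-axis lies on the surface, and p(0, 2, 0) = 0. ✓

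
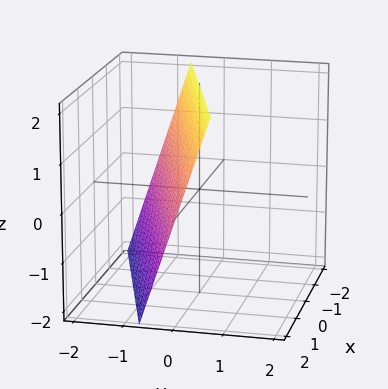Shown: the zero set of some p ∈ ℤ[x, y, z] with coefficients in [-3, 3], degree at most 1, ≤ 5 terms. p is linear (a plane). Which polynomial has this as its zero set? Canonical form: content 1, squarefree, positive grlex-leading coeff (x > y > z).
x - 3*y + z - 2

1. The degree is 1 — every cross-section is a straight line — this is a plane.
2. From the axis intercepts and sections: it meets the z-axis at z = 2 (among the integer gridlines); it crosses the x-axis at the gridline x = 2.
3. Putting this together gives p.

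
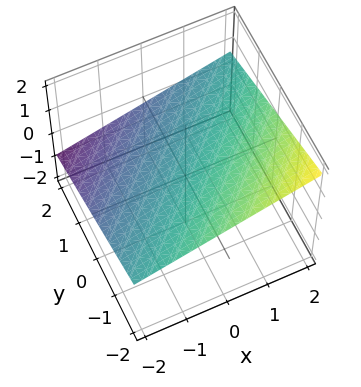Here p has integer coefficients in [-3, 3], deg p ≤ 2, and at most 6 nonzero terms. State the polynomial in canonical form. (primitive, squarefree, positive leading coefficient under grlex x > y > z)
The degree is 1 — every cross-section is a straight line — this is a plane.
Against the integer gridlines: it meets the x-axis at x = -2 (among the integer gridlines); it meets the y-axis at y = 2 (among the integer gridlines).
The integer polynomial consistent with all of this is the stated p.

x - y - 3*z + 2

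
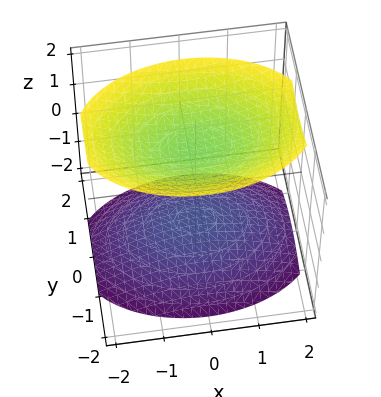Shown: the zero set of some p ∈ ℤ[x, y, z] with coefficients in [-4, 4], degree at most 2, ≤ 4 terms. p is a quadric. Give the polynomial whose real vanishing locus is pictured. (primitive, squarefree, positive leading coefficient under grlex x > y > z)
x^2 + 2*y^2 - 2*z^2 + 3

I count 2 distinct pieces. They look like related sheets of one shape, so recover p as a whole.
Degree: two sheets facing apart; a quadric, so deg p = 2.
Symmetries: mirror symmetry z ↦ −z ⇒ only even powers of z; mirror symmetry x ↦ −x ⇒ only even powers of x; it's symmetric under y → −y, forcing even powers of y.
Against the integer gridlines: it misses every integer gridline on the y-axis; no x-intercept at any integer in the box.
Putting this together gives p.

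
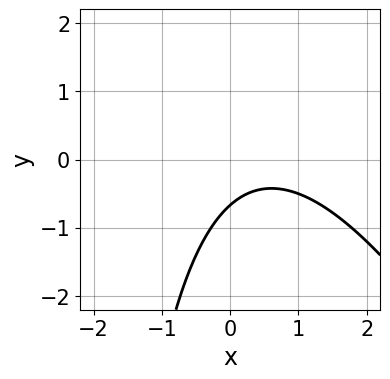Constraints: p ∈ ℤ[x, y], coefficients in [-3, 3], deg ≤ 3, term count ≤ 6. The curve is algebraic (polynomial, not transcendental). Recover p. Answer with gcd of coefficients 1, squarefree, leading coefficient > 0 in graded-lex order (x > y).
2*x^2 + x*y - 2*x + 3*y + 2

1. Degree: a generic line meets the curve in up to 2 points, so deg p = 2.
2. Against the integer gridlines: it misses every integer gridline on the x-axis.
3. Fitting integer coefficients to these (and the overall shape) gives p.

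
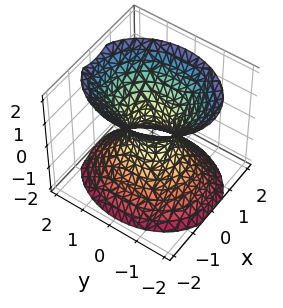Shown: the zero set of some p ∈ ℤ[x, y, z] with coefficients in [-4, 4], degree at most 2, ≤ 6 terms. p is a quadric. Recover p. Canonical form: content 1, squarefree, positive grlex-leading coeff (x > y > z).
First, the degree is 2 — an hourglass — one-sheet hyperboloid; a quadric.
Then, symmetries: mirror symmetry y ↦ −y ⇒ only even powers of y; mirror symmetry z ↦ −z ⇒ only even powers of z; the x ↦ −x reflection is a symmetry, so x appears only in even powers.
Next, reading off the gridlines: the surface avoids every integer z-axis point in the box.
Finally, solving for integer coefficients yields p as stated.

3*x^2 + 2*y^2 - 2*z^2 - 1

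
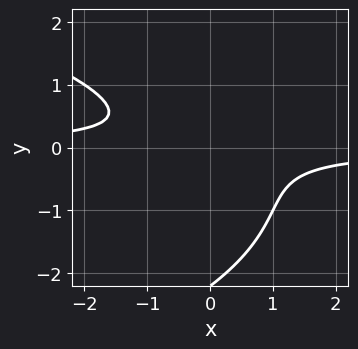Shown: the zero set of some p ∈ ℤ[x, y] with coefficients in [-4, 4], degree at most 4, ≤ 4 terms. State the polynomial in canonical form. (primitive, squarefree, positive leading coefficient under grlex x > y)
First, the degree is 3 — no degree-2 curve has this shape.
Then, from the visible intercepts: no y-intercept at any integer in the box; no x-intercept at any integer in the box.
Finally, these observations pin down the coefficients.

y^3 + 2*x*y + 2*y^2 + 1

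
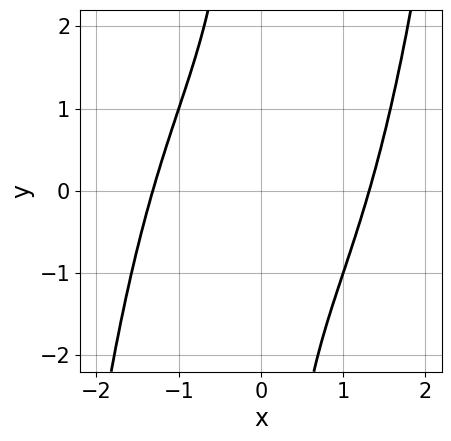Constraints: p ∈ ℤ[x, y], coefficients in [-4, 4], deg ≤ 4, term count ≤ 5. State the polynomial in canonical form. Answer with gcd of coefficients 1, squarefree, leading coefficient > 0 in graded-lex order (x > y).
x^4 - 2*x*y - 3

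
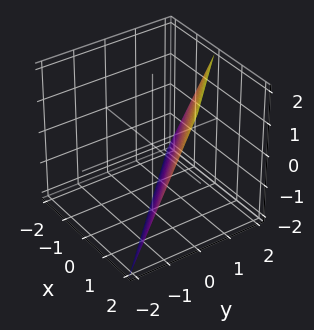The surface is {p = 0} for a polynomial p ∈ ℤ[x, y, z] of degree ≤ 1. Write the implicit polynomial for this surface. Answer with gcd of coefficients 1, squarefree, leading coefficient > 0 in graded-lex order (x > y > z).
2*x + 2*y - z - 2

1. The degree is 1 — every cross-section is a straight line — this is a plane.
2. Observable constraints: one x-axis crossing is at x = 1; it meets the z-axis at z = -2 (among the integer gridlines).
3. Assembling these constraints gives the stated polynomial. Check: (0, 1, 0) on the y-axis lies on the surface, and p(0, 1, 0) = 0. ✓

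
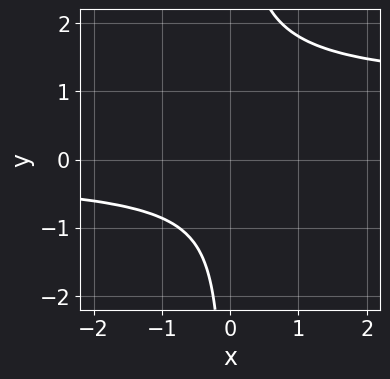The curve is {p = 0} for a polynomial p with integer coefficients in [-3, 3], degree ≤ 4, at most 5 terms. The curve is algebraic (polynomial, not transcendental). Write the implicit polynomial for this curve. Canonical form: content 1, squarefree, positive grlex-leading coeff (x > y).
2*x*y^3 - 2*x*y^2 - y^2 - 2

Degree: no degree-3 curve has this shape, so deg p = 4.
From the axis intercepts and sections: it misses every integer gridline on the x-axis; no y-intercept at any integer in the box.
Solving for integer coefficients yields p as stated.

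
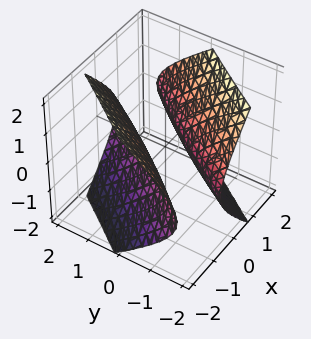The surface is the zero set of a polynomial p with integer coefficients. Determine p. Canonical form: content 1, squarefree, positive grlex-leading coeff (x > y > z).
There are 2 components. They look like related sheets of one shape, so recover p as a whole.
Degree: no degree-1 surface has this shape, so deg p = 2.
Observable constraints: the y-axis gridline crossings are at y ∈ {-1, 1}; it misses every integer gridline on the z-axis.
Assembling these constraints gives the stated polynomial.

2*x^2 - 3*x*y + y^2 - 2*z^2 - 1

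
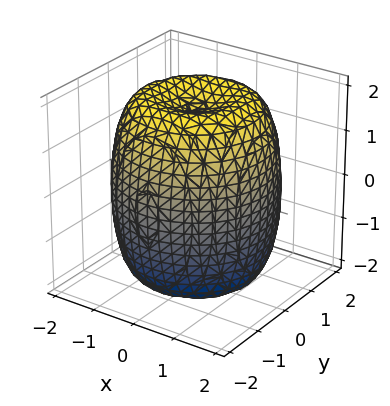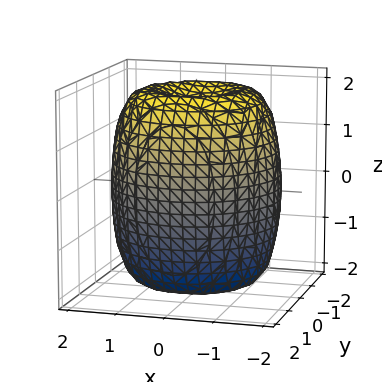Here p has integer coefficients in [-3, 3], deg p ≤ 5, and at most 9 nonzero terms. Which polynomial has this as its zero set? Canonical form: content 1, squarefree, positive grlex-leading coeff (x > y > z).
x^4 + 2*x^2*y^2 + y^4 - 2*x^2 - 2*y^2 + z^2 - 3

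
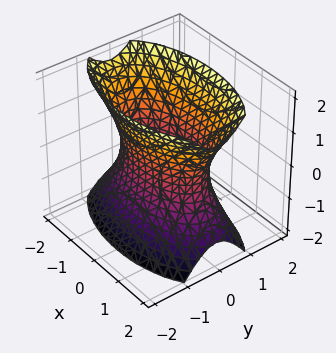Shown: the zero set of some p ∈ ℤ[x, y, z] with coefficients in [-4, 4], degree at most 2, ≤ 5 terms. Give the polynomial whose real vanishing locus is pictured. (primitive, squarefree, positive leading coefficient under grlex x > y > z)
x^2 + 3*y^2 - z^2 - 2

(a) deg p = 2.
(b) Symmetries: it's symmetric under y → −y, forcing even powers of y; it's symmetric under x → −x, forcing even powers of x; the z ↦ −z reflection is a symmetry, so z appears only in even powers.
(c) Against the integer gridlines: no z-intercept at any integer in the box.
(d) Fitting integer coefficients to these (and the overall shape) gives p.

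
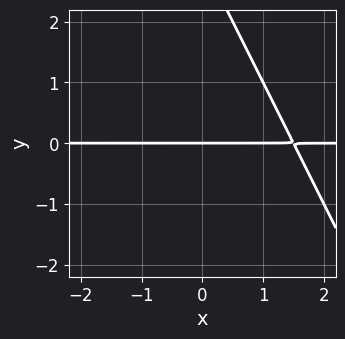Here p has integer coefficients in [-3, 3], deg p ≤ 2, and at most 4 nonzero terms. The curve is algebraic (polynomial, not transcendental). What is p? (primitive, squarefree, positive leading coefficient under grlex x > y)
2*x*y + y^2 - 3*y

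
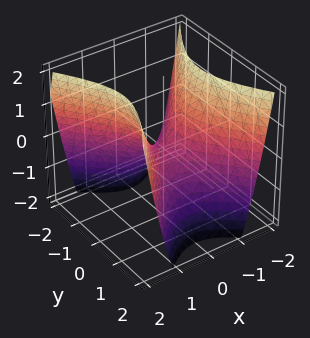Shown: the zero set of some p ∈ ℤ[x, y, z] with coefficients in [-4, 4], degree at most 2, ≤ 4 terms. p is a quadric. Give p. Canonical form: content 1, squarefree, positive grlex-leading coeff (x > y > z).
3*x^2 - 2*y^2 - 2*z

(a) deg p = 2.
(b) Symmetries: the x ↦ −x reflection is a symmetry, so x appears only in even powers; the y ↦ −y reflection is a symmetry, so y appears only in even powers.
(c) Against the integer gridlines: it meets the z-axis at z = 0 (among the integer gridlines); it meets the x-axis at x = 0 (among the integer gridlines); one y-axis crossing is at y = 0.
(d) Matching integer coefficients to the picture gives p.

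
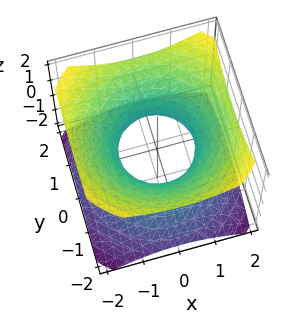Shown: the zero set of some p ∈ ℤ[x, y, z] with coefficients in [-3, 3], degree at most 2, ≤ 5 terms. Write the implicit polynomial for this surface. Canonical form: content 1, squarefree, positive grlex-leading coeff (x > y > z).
2*x^2 + 2*y^2 - 3*z^2 - 2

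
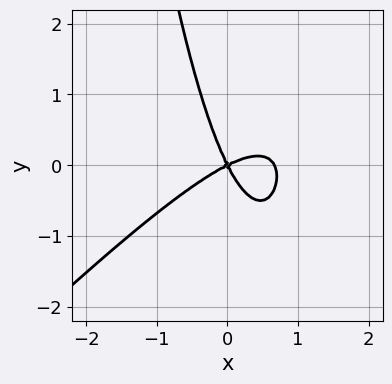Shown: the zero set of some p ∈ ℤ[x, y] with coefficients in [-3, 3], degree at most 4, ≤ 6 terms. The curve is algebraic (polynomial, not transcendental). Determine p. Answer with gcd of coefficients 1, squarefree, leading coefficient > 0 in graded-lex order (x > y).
(a) Degree: the shape is more complex than any degree-2 curve, so deg p = 3.
(b) From the visible intercepts: it meets the y-axis at y = 0 (among the integer gridlines); one x-axis crossing is at x = 0.
(c) Together with the visible shape, these determine p as stated.

3*x^3 - 3*x^2*y - 2*x^2 + 3*x*y + 2*y^2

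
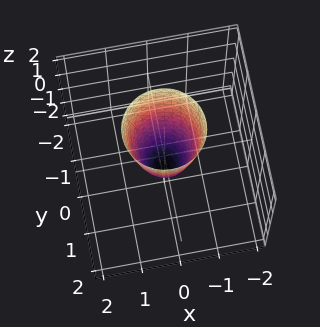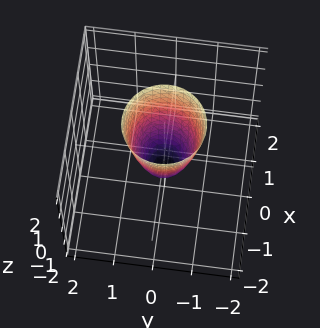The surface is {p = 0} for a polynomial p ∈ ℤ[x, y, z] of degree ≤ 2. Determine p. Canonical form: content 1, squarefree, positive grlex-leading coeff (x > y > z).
First, the degree is 2 — a generic line meets the surface in up to 2 points.
Next, by symmetry, every cross-section ⟂ z is a circle, so x, y appear only via x² + y².
Next, against the integer gridlines: a circular section at z = 1 has radius between 0 and 1; it meets the z-axis at z = -1 (among the integer gridlines).
Finally, fitting integer coefficients to these (and the overall shape) gives p.

3*x^2 + 3*y^2 - z - 1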